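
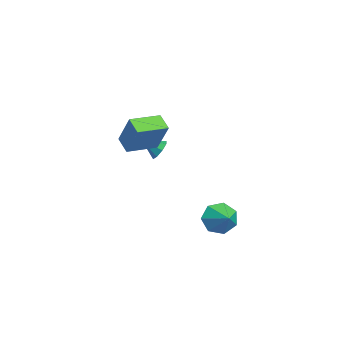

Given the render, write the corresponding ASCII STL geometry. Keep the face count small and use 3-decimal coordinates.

solid 
facet normal -0.470 -0.219 -0.855
outer loop
vertex -0.209 -3.286 2.544
vertex -0.868 -1.581 2.469
vertex 0.685 -2.966 1.97
endloop
endfacet
facet normal 0.360 -0.932 0.041
outer loop
vertex 1.688 -2.499 3.791
vertex -0.209 -3.286 2.544
vertex 0.685 -2.966 1.97
endloop
endfacet
facet normal -0.470 -0.219 -0.855
outer loop
vertex 0.685 -2.966 1.97
vertex -0.868 -1.581 2.469
vertex 0.027 -1.261 1.895
endloop
endfacet
facet normal 0.806 0.288 -0.518
outer loop
vertex 0.027 -1.261 1.895
vertex 1.688 -2.499 3.791
vertex 0.685 -2.966 1.97
endloop
endfacet
facet normal -0.805 -0.289 0.518
outer loop
vertex -0.209 -3.286 2.544
vertex 0.135 -1.114 4.29
vertex -0.868 -1.581 2.469
endloop
endfacet
facet normal 0.360 -0.932 0.041
outer loop
vertex 0.793 -2.819 4.365
vertex -0.209 -3.286 2.544
vertex 1.688 -2.499 3.791
endloop
endfacet
facet normal -0.806 -0.288 0.517
outer loop
vertex 0.793 -2.819 4.365
vertex 0.135 -1.114 4.29
vertex -0.209 -3.286 2.544
endloop
endfacet
facet normal -0.360 0.932 -0.041
outer loop
vertex -0.868 -1.581 2.469
vertex 0.135 -1.114 4.29
vertex 0.027 -1.261 1.895
endloop
endfacet
facet normal 0.806 0.289 -0.517
outer loop
vertex 1.029 -0.794 3.716
vertex 1.688 -2.499 3.791
vertex 0.027 -1.261 1.895
endloop
endfacet
facet normal -0.360 0.932 -0.041
outer loop
vertex 0.027 -1.261 1.895
vertex 0.135 -1.114 4.29
vertex 1.029 -0.794 3.716
endloop
endfacet
facet normal 0.470 0.219 0.855
outer loop
vertex 1.029 -0.794 3.716
vertex 0.793 -2.819 4.365
vertex 1.688 -2.499 3.791
endloop
endfacet
facet normal 0.470 0.219 0.855
outer loop
vertex 0.135 -1.114 4.29
vertex 0.793 -2.819 4.365
vertex 1.029 -0.794 3.716
endloop
endfacet
facet normal -0.880 -0.246 -0.406
outer loop
vertex 0.576 1.387 -4.301
vertex 0.073 2.089 -3.636
vertex 0.482 2.268 -4.63
endloop
endfacet
facet normal 0.899 -0.066 -0.433
outer loop
vertex 0.576 1.387 -4.301
vertex 0.482 2.268 -4.63
vertex 1.227 2.411 -3.104
endloop
endfacet
facet normal -0.880 -0.245 -0.406
outer loop
vertex 0.482 2.268 -4.63
vertex 0.073 2.089 -3.636
vertex 0.081 3.015 -4.211
endloop
endfacet
facet normal 0.698 0.597 -0.396
outer loop
vertex 0.482 2.268 -4.63
vertex 0.081 3.015 -4.211
vertex 1.227 2.411 -3.104
endloop
endfacet
facet normal -0.880 -0.245 -0.406
outer loop
vertex 0.081 3.015 -4.211
vertex 0.073 2.089 -3.636
vertex -0.326 3.065 -3.359
endloop
endfacet
facet normal 0.368 0.922 0.122
outer loop
vertex 0.081 3.015 -4.211
vertex -0.326 3.065 -3.359
vertex 1.227 2.411 -3.104
endloop
endfacet
facet normal -0.881 -0.245 -0.405
outer loop
vertex -0.326 3.065 -3.359
vertex 0.073 2.089 -3.636
vertex -0.432 2.38 -2.715
endloop
endfacet
facet normal 0.159 0.663 0.731
outer loop
vertex -0.326 3.065 -3.359
vertex -0.432 2.38 -2.715
vertex 1.227 2.411 -3.104
endloop
endfacet
facet normal -0.881 -0.245 -0.405
outer loop
vertex -0.432 2.38 -2.715
vertex 0.073 2.089 -3.636
vertex -0.157 1.476 -2.765
endloop
endfacet
facet normal 0.228 0.016 0.974
outer loop
vertex -0.432 2.38 -2.715
vertex -0.157 1.476 -2.765
vertex 1.227 2.411 -3.104
endloop
endfacet
facet normal -0.880 -0.246 -0.405
outer loop
vertex -0.157 1.476 -2.765
vertex 0.073 2.089 -3.636
vertex 0.291 1.034 -3.47
endloop
endfacet
facet normal 0.523 -0.532 0.666
outer loop
vertex -0.157 1.476 -2.765
vertex 0.291 1.034 -3.47
vertex 1.227 2.411 -3.104
endloop
endfacet
facet normal -0.880 -0.246 -0.406
outer loop
vertex 0.291 1.034 -3.47
vertex 0.073 2.089 -3.636
vertex 0.576 1.387 -4.301
endloop
endfacet
facet normal 0.821 -0.569 0.040
outer loop
vertex 0.291 1.034 -3.47
vertex 0.576 1.387 -4.301
vertex 1.227 2.411 -3.104
endloop
endfacet
facet normal 0.144 0.834 -0.533
outer loop
vertex -2.524 -0.956 0.054
vertex -3.183 -0.714 0.255
vertex -2.508 -0.657 0.526
endloop
endfacet
facet normal 0.760 -0.560 0.329
outer loop
vertex -2.524 -0.956 0.054
vertex -2.508 -0.657 0.526
vertex -3.337 -1.606 0.825
endloop
endfacet
facet normal 0.143 0.835 -0.532
outer loop
vertex -2.508 -0.657 0.526
vertex -3.183 -0.714 0.255
vertex -2.886 -0.392 0.84
endloop
endfacet
facet normal 0.534 -0.209 0.819
outer loop
vertex -2.508 -0.657 0.526
vertex -2.886 -0.392 0.84
vertex -3.337 -1.606 0.825
endloop
endfacet
facet normal 0.144 0.834 -0.532
outer loop
vertex -2.886 -0.392 0.84
vertex -3.183 -0.714 0.255
vertex -3.439 -0.315 0.811
endloop
endfacet
facet normal -0.051 0.007 0.999
outer loop
vertex -2.886 -0.392 0.84
vertex -3.439 -0.315 0.811
vertex -3.337 -1.606 0.825
endloop
endfacet
facet normal 0.144 0.834 -0.532
outer loop
vertex -3.439 -0.315 0.811
vertex -3.183 -0.714 0.255
vertex -3.842 -0.472 0.456
endloop
endfacet
facet normal -0.651 -0.043 0.758
outer loop
vertex -3.439 -0.315 0.811
vertex -3.842 -0.472 0.456
vertex -3.337 -1.606 0.825
endloop
endfacet
facet normal 0.144 0.835 -0.532
outer loop
vertex -3.842 -0.472 0.456
vertex -3.183 -0.714 0.255
vertex -3.858 -0.77 -0.016
endloop
endfacet
facet normal -0.914 -0.329 0.239
outer loop
vertex -3.842 -0.472 0.456
vertex -3.858 -0.77 -0.016
vertex -3.337 -1.606 0.825
endloop
endfacet
facet normal 0.144 0.834 -0.532
outer loop
vertex -3.858 -0.77 -0.016
vertex -3.183 -0.714 0.255
vertex -3.479 -1.035 -0.329
endloop
endfacet
facet normal -0.686 -0.682 -0.253
outer loop
vertex -3.858 -0.77 -0.016
vertex -3.479 -1.035 -0.329
vertex -3.337 -1.606 0.825
endloop
endfacet
facet normal 0.144 0.834 -0.532
outer loop
vertex -3.479 -1.035 -0.329
vertex -3.183 -0.714 0.255
vertex -2.927 -1.112 -0.3
endloop
endfacet
facet normal -0.102 -0.897 -0.431
outer loop
vertex -3.479 -1.035 -0.329
vertex -2.927 -1.112 -0.3
vertex -3.337 -1.606 0.825
endloop
endfacet
facet normal 0.144 0.834 -0.532
outer loop
vertex -2.927 -1.112 -0.3
vertex -3.183 -0.714 0.255
vertex -2.524 -0.956 0.054
endloop
endfacet
facet normal 0.496 -0.847 -0.191
outer loop
vertex -2.927 -1.112 -0.3
vertex -2.524 -0.956 0.054
vertex -3.337 -1.606 0.825
endloop
endfacet

endsolid


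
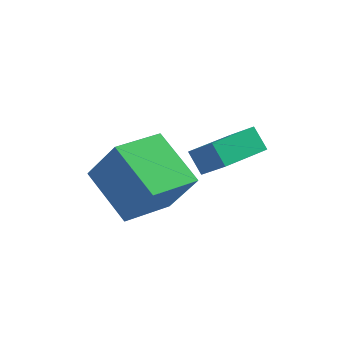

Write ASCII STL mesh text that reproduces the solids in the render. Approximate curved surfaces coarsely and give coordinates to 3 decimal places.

solid 
facet normal -0.533 0.424 0.732
outer loop
vertex -1.64 1.351 4.335
vertex -0.679 2.749 4.225
vertex -2.44 1.833 3.474
endloop
endfacet
facet normal -0.566 -0.822 0.065
outer loop
vertex -1.961 1.451 2.815
vertex -1.64 1.351 4.335
vertex -2.44 1.833 3.474
endloop
endfacet
facet normal -0.533 0.424 0.732
outer loop
vertex -2.44 1.833 3.474
vertex -0.679 2.749 4.225
vertex -1.479 3.231 3.364
endloop
endfacet
facet normal -0.630 0.380 -0.678
outer loop
vertex -1.479 3.231 3.364
vertex -1.961 1.451 2.815
vertex -2.44 1.833 3.474
endloop
endfacet
facet normal 0.630 -0.380 0.678
outer loop
vertex -1.64 1.351 4.335
vertex -0.2 2.367 3.566
vertex -0.679 2.749 4.225
endloop
endfacet
facet normal -0.566 -0.822 0.065
outer loop
vertex -1.161 0.969 3.676
vertex -1.64 1.351 4.335
vertex -1.961 1.451 2.815
endloop
endfacet
facet normal 0.630 -0.380 0.678
outer loop
vertex -1.161 0.969 3.676
vertex -0.2 2.367 3.566
vertex -1.64 1.351 4.335
endloop
endfacet
facet normal 0.566 0.822 -0.065
outer loop
vertex -0.679 2.749 4.225
vertex -0.2 2.367 3.566
vertex -1.479 3.231 3.364
endloop
endfacet
facet normal -0.630 0.380 -0.678
outer loop
vertex -1.0 2.849 2.705
vertex -1.961 1.451 2.815
vertex -1.479 3.231 3.364
endloop
endfacet
facet normal 0.566 0.822 -0.065
outer loop
vertex -1.479 3.231 3.364
vertex -0.2 2.367 3.566
vertex -1.0 2.849 2.705
endloop
endfacet
facet normal 0.533 -0.424 -0.732
outer loop
vertex -1.0 2.849 2.705
vertex -1.161 0.969 3.676
vertex -1.961 1.451 2.815
endloop
endfacet
facet normal 0.533 -0.424 -0.732
outer loop
vertex -0.2 2.367 3.566
vertex -1.161 0.969 3.676
vertex -1.0 2.849 2.705
endloop
endfacet
facet normal -0.507 0.148 -0.849
outer loop
vertex -5.036 0.207 3.268
vertex -4.076 1.684 2.952
vertex -3.667 -0.9 2.257
endloop
endfacet
facet normal -0.537 -0.825 0.177
outer loop
vertex -2.764 -1.164 3.768
vertex -5.036 0.207 3.268
vertex -3.667 -0.9 2.257
endloop
endfacet
facet normal -0.507 0.148 -0.849
outer loop
vertex -3.667 -0.9 2.257
vertex -4.076 1.684 2.952
vertex -2.707 0.577 1.941
endloop
endfacet
facet normal 0.674 -0.545 -0.498
outer loop
vertex -2.707 0.577 1.941
vertex -2.764 -1.164 3.768
vertex -3.667 -0.9 2.257
endloop
endfacet
facet normal -0.674 0.545 0.498
outer loop
vertex -5.036 0.207 3.268
vertex -3.173 1.42 4.463
vertex -4.076 1.684 2.952
endloop
endfacet
facet normal -0.537 -0.825 0.177
outer loop
vertex -4.133 -0.057 4.779
vertex -5.036 0.207 3.268
vertex -2.764 -1.164 3.768
endloop
endfacet
facet normal -0.674 0.545 0.498
outer loop
vertex -4.133 -0.057 4.779
vertex -3.173 1.42 4.463
vertex -5.036 0.207 3.268
endloop
endfacet
facet normal 0.537 0.825 -0.177
outer loop
vertex -4.076 1.684 2.952
vertex -3.173 1.42 4.463
vertex -2.707 0.577 1.941
endloop
endfacet
facet normal 0.674 -0.545 -0.498
outer loop
vertex -1.804 0.313 3.452
vertex -2.764 -1.164 3.768
vertex -2.707 0.577 1.941
endloop
endfacet
facet normal 0.537 0.825 -0.177
outer loop
vertex -2.707 0.577 1.941
vertex -3.173 1.42 4.463
vertex -1.804 0.313 3.452
endloop
endfacet
facet normal 0.507 -0.148 0.849
outer loop
vertex -1.804 0.313 3.452
vertex -4.133 -0.057 4.779
vertex -2.764 -1.164 3.768
endloop
endfacet
facet normal 0.507 -0.148 0.849
outer loop
vertex -3.173 1.42 4.463
vertex -4.133 -0.057 4.779
vertex -1.804 0.313 3.452
endloop
endfacet

endsolid


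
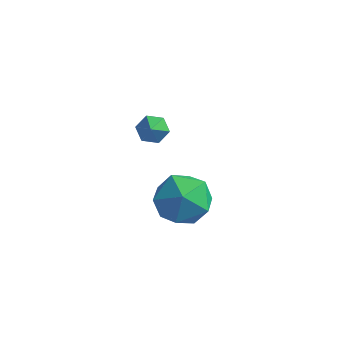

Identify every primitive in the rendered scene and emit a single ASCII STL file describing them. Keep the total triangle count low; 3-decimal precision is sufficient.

solid 
facet normal -0.358 0.658 -0.663
outer loop
vertex -0.84 2.445 0.695
vertex -1.206 2.65 1.096
vertex -0.677 2.881 1.04
endloop
endfacet
facet normal 0.959 -0.193 -0.209
outer loop
vertex -0.84 2.445 0.695
vertex -0.677 2.881 1.04
vertex -0.694 1.71 2.044
endloop
endfacet
facet normal -0.357 0.657 -0.664
outer loop
vertex -0.677 2.881 1.04
vertex -1.206 2.65 1.096
vertex -1.043 3.087 1.441
endloop
endfacet
facet normal 0.769 0.410 0.491
outer loop
vertex -0.677 2.881 1.04
vertex -1.043 3.087 1.441
vertex -0.694 1.71 2.044
endloop
endfacet
facet normal -0.359 0.657 -0.663
outer loop
vertex -1.043 3.087 1.441
vertex -1.206 2.65 1.096
vertex -1.571 2.855 1.497
endloop
endfacet
facet normal -0.072 0.385 0.920
outer loop
vertex -1.043 3.087 1.441
vertex -1.571 2.855 1.497
vertex -0.694 1.71 2.044
endloop
endfacet
facet normal -0.358 0.658 -0.662
outer loop
vertex -1.571 2.855 1.497
vertex -1.206 2.65 1.096
vertex -1.735 2.419 1.152
endloop
endfacet
facet normal -0.721 -0.242 0.649
outer loop
vertex -1.571 2.855 1.497
vertex -1.735 2.419 1.152
vertex -0.694 1.71 2.044
endloop
endfacet
facet normal -0.357 0.657 -0.664
outer loop
vertex -1.735 2.419 1.152
vertex -1.206 2.65 1.096
vertex -1.369 2.213 0.751
endloop
endfacet
facet normal -0.532 -0.845 -0.051
outer loop
vertex -1.735 2.419 1.152
vertex -1.369 2.213 0.751
vertex -0.694 1.71 2.044
endloop
endfacet
facet normal -0.358 0.657 -0.663
outer loop
vertex -1.369 2.213 0.751
vertex -1.206 2.65 1.096
vertex -0.84 2.445 0.695
endloop
endfacet
facet normal 0.309 -0.821 -0.481
outer loop
vertex -1.369 2.213 0.751
vertex -0.84 2.445 0.695
vertex -0.694 1.71 2.044
endloop
endfacet
facet normal -0.114 0.630 0.768
outer loop
vertex -0.621 4.092 -2.338
vertex -0.798 3.171 -1.608
vertex 0.301 3.585 -1.785
endloop
endfacet
facet normal 0.329 0.902 0.279
outer loop
vertex -0.621 4.092 -2.338
vertex 0.301 3.585 -1.785
vertex 0.395 3.904 -2.926
endloop
endfacet
facet normal -0.024 0.940 -0.341
outer loop
vertex -0.621 4.092 -2.338
vertex 0.395 3.904 -2.926
vertex -0.647 3.686 -3.454
endloop
endfacet
facet normal -0.684 0.690 -0.235
outer loop
vertex -0.621 4.092 -2.338
vertex -0.647 3.686 -3.454
vertex -1.384 3.233 -2.64
endloop
endfacet
facet normal -0.740 0.499 0.450
outer loop
vertex -0.621 4.092 -2.338
vertex -1.384 3.233 -2.64
vertex -0.798 3.171 -1.608
endloop
endfacet
facet normal 0.872 0.447 0.197
outer loop
vertex 0.395 3.904 -2.926
vertex 0.301 3.585 -1.785
vertex 0.844 2.867 -2.56
endloop
endfacet
facet normal 0.156 0.007 0.988
outer loop
vertex 0.301 3.585 -1.785
vertex -0.798 3.171 -1.608
vertex 0.107 2.414 -1.746
endloop
endfacet
facet normal -0.857 -0.204 0.474
outer loop
vertex -0.798 3.171 -1.608
vertex -1.384 3.233 -2.64
vertex -0.935 2.196 -2.274
endloop
endfacet
facet normal -0.766 0.106 -0.634
outer loop
vertex -1.384 3.233 -2.64
vertex -0.647 3.686 -3.454
vertex -0.841 2.515 -3.415
endloop
endfacet
facet normal 0.302 0.508 -0.806
outer loop
vertex -0.647 3.686 -3.454
vertex 0.395 3.904 -2.926
vertex 0.258 2.929 -3.592
endloop
endfacet
facet normal 0.684 -0.690 0.235
outer loop
vertex 0.081 2.008 -2.862
vertex 0.844 2.867 -2.56
vertex 0.107 2.414 -1.746
endloop
endfacet
facet normal 0.024 -0.940 0.341
outer loop
vertex 0.081 2.008 -2.862
vertex 0.107 2.414 -1.746
vertex -0.935 2.196 -2.274
endloop
endfacet
facet normal -0.329 -0.902 -0.279
outer loop
vertex 0.081 2.008 -2.862
vertex -0.935 2.196 -2.274
vertex -0.841 2.515 -3.415
endloop
endfacet
facet normal 0.114 -0.630 -0.768
outer loop
vertex 0.081 2.008 -2.862
vertex -0.841 2.515 -3.415
vertex 0.258 2.929 -3.592
endloop
endfacet
facet normal 0.740 -0.499 -0.450
outer loop
vertex 0.081 2.008 -2.862
vertex 0.258 2.929 -3.592
vertex 0.844 2.867 -2.56
endloop
endfacet
facet normal 0.766 -0.106 0.634
outer loop
vertex 0.107 2.414 -1.746
vertex 0.844 2.867 -2.56
vertex 0.301 3.585 -1.785
endloop
endfacet
facet normal -0.302 -0.508 0.806
outer loop
vertex -0.935 2.196 -2.274
vertex 0.107 2.414 -1.746
vertex -0.798 3.171 -1.608
endloop
endfacet
facet normal -0.872 -0.447 -0.197
outer loop
vertex -0.841 2.515 -3.415
vertex -0.935 2.196 -2.274
vertex -1.384 3.233 -2.64
endloop
endfacet
facet normal -0.156 -0.007 -0.988
outer loop
vertex 0.258 2.929 -3.592
vertex -0.841 2.515 -3.415
vertex -0.647 3.686 -3.454
endloop
endfacet
facet normal 0.857 0.204 -0.474
outer loop
vertex 0.844 2.867 -2.56
vertex 0.258 2.929 -3.592
vertex 0.395 3.904 -2.926
endloop
endfacet

endsolid


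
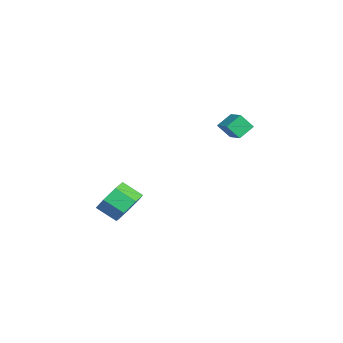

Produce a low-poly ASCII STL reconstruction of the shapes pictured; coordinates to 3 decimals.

solid 
facet normal 0.391 0.736 -0.552
outer loop
vertex 1.516 -3.03 -0.169
vertex 0.907 -3.265 -0.914
vertex 0.757 -2.628 -0.171
endloop
endfacet
facet normal 0.257 0.489 0.834
outer loop
vertex 1.516 -3.03 -0.169
vertex 0.757 -2.628 -0.171
vertex 1.041 -3.921 0.499
endloop
endfacet
facet normal 0.256 0.488 0.834
outer loop
vertex 1.041 -3.921 0.499
vertex 0.757 -2.628 -0.171
vertex 0.282 -3.518 0.496
endloop
endfacet
facet normal -0.393 -0.736 0.552
outer loop
vertex 1.041 -3.921 0.499
vertex 0.282 -3.518 0.496
vertex 0.433 -4.155 -0.246
endloop
endfacet
facet normal 0.392 0.736 -0.552
outer loop
vertex 0.757 -2.628 -0.171
vertex 0.907 -3.265 -0.914
vertex 0.111 -2.705 -0.733
endloop
endfacet
facet normal -0.530 0.671 0.518
outer loop
vertex 0.757 -2.628 -0.171
vertex 0.111 -2.705 -0.733
vertex 0.282 -3.518 0.496
endloop
endfacet
facet normal -0.530 0.671 0.518
outer loop
vertex 0.282 -3.518 0.496
vertex 0.111 -2.705 -0.733
vertex -0.363 -3.595 -0.065
endloop
endfacet
facet normal -0.392 -0.736 0.552
outer loop
vertex 0.282 -3.518 0.496
vertex -0.363 -3.595 -0.065
vertex 0.433 -4.155 -0.246
endloop
endfacet
facet normal 0.392 0.736 -0.552
outer loop
vertex 0.111 -2.705 -0.733
vertex 0.907 -3.265 -0.914
vertex 0.065 -3.204 -1.431
endloop
endfacet
facet normal -0.918 0.348 -0.188
outer loop
vertex 0.111 -2.705 -0.733
vertex 0.065 -3.204 -1.431
vertex -0.363 -3.595 -0.065
endloop
endfacet
facet normal -0.918 0.348 -0.188
outer loop
vertex -0.363 -3.595 -0.065
vertex 0.065 -3.204 -1.431
vertex -0.409 -4.094 -0.763
endloop
endfacet
facet normal -0.392 -0.736 0.552
outer loop
vertex -0.363 -3.595 -0.065
vertex -0.409 -4.094 -0.763
vertex 0.433 -4.155 -0.246
endloop
endfacet
facet normal 0.392 0.736 -0.552
outer loop
vertex 0.065 -3.204 -1.431
vertex 0.907 -3.265 -0.914
vertex 0.653 -3.749 -1.739
endloop
endfacet
facet normal -0.614 -0.238 -0.752
outer loop
vertex 0.065 -3.204 -1.431
vertex 0.653 -3.749 -1.739
vertex -0.409 -4.094 -0.763
endloop
endfacet
facet normal -0.615 -0.237 -0.752
outer loop
vertex -0.409 -4.094 -0.763
vertex 0.653 -3.749 -1.739
vertex 0.179 -4.639 -1.072
endloop
endfacet
facet normal -0.392 -0.736 0.552
outer loop
vertex -0.409 -4.094 -0.763
vertex 0.179 -4.639 -1.072
vertex 0.433 -4.155 -0.246
endloop
endfacet
facet normal 0.391 0.736 -0.552
outer loop
vertex 0.653 -3.749 -1.739
vertex 0.907 -3.265 -0.914
vertex 1.433 -3.929 -1.426
endloop
endfacet
facet normal 0.153 -0.643 -0.750
outer loop
vertex 0.653 -3.749 -1.739
vertex 1.433 -3.929 -1.426
vertex 0.179 -4.639 -1.072
endloop
endfacet
facet normal 0.152 -0.643 -0.751
outer loop
vertex 0.179 -4.639 -1.072
vertex 1.433 -3.929 -1.426
vertex 0.958 -4.82 -0.759
endloop
endfacet
facet normal -0.393 -0.736 0.552
outer loop
vertex 0.179 -4.639 -1.072
vertex 0.958 -4.82 -0.759
vertex 0.433 -4.155 -0.246
endloop
endfacet
facet normal 0.393 0.736 -0.551
outer loop
vertex 1.433 -3.929 -1.426
vertex 0.907 -3.265 -0.914
vertex 1.816 -3.61 -0.727
endloop
endfacet
facet normal 0.804 -0.565 -0.183
outer loop
vertex 1.433 -3.929 -1.426
vertex 1.816 -3.61 -0.727
vertex 0.958 -4.82 -0.759
endloop
endfacet
facet normal 0.804 -0.565 -0.183
outer loop
vertex 0.958 -4.82 -0.759
vertex 1.816 -3.61 -0.727
vertex 1.342 -4.5 -0.06
endloop
endfacet
facet normal -0.392 -0.736 0.552
outer loop
vertex 0.958 -4.82 -0.759
vertex 1.342 -4.5 -0.06
vertex 0.433 -4.155 -0.246
endloop
endfacet
facet normal 0.393 0.735 -0.553
outer loop
vertex 1.816 -3.61 -0.727
vertex 0.907 -3.265 -0.914
vertex 1.516 -3.03 -0.169
endloop
endfacet
facet normal 0.851 -0.062 0.522
outer loop
vertex 1.816 -3.61 -0.727
vertex 1.516 -3.03 -0.169
vertex 1.342 -4.5 -0.06
endloop
endfacet
facet normal 0.851 -0.062 0.522
outer loop
vertex 1.342 -4.5 -0.06
vertex 1.516 -3.03 -0.169
vertex 1.041 -3.921 0.499
endloop
endfacet
facet normal -0.392 -0.736 0.551
outer loop
vertex 1.342 -4.5 -0.06
vertex 1.041 -3.921 0.499
vertex 0.433 -4.155 -0.246
endloop
endfacet
facet normal -0.907 -0.261 -0.330
outer loop
vertex -3.305 1.4 2.306
vertex -3.714 2.132 2.851
vertex -3.207 2.023 1.543
endloop
endfacet
facet normal 0.409 -0.732 -0.545
outer loop
vertex -2.146 2.328 1.929
vertex -3.305 1.4 2.306
vertex -3.207 2.023 1.543
endloop
endfacet
facet normal -0.907 -0.261 -0.330
outer loop
vertex -3.207 2.023 1.543
vertex -3.714 2.132 2.851
vertex -3.616 2.755 2.088
endloop
endfacet
facet normal 0.099 0.629 -0.771
outer loop
vertex -3.616 2.755 2.088
vertex -2.146 2.328 1.929
vertex -3.207 2.023 1.543
endloop
endfacet
facet normal -0.099 -0.629 0.771
outer loop
vertex -3.305 1.4 2.306
vertex -2.653 2.437 3.237
vertex -3.714 2.132 2.851
endloop
endfacet
facet normal 0.409 -0.732 -0.545
outer loop
vertex -2.244 1.705 2.692
vertex -3.305 1.4 2.306
vertex -2.146 2.328 1.929
endloop
endfacet
facet normal -0.099 -0.629 0.771
outer loop
vertex -2.244 1.705 2.692
vertex -2.653 2.437 3.237
vertex -3.305 1.4 2.306
endloop
endfacet
facet normal -0.409 0.732 0.545
outer loop
vertex -3.714 2.132 2.851
vertex -2.653 2.437 3.237
vertex -3.616 2.755 2.088
endloop
endfacet
facet normal 0.099 0.629 -0.771
outer loop
vertex -2.555 3.06 2.474
vertex -2.146 2.328 1.929
vertex -3.616 2.755 2.088
endloop
endfacet
facet normal -0.409 0.732 0.545
outer loop
vertex -3.616 2.755 2.088
vertex -2.653 2.437 3.237
vertex -2.555 3.06 2.474
endloop
endfacet
facet normal 0.907 0.261 0.330
outer loop
vertex -2.555 3.06 2.474
vertex -2.244 1.705 2.692
vertex -2.146 2.328 1.929
endloop
endfacet
facet normal 0.907 0.261 0.330
outer loop
vertex -2.653 2.437 3.237
vertex -2.244 1.705 2.692
vertex -2.555 3.06 2.474
endloop
endfacet

endsolid


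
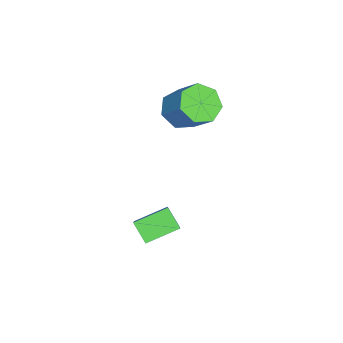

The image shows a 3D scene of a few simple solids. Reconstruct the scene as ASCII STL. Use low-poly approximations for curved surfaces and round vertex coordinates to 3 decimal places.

solid 
facet normal -0.440 -0.558 -0.704
outer loop
vertex -3.584 -3.197 1.845
vertex -4.302 -2.495 1.737
vertex -3.421 -2.575 1.25
endloop
endfacet
facet normal 0.879 -0.430 -0.208
outer loop
vertex -3.584 -3.197 1.845
vertex -3.421 -2.575 1.25
vertex -2.819 -2.227 3.07
endloop
endfacet
facet normal 0.879 -0.429 -0.209
outer loop
vertex -2.819 -2.227 3.07
vertex -3.421 -2.575 1.25
vertex -2.656 -1.604 2.475
endloop
endfacet
facet normal 0.440 0.558 0.704
outer loop
vertex -2.819 -2.227 3.07
vertex -2.656 -1.604 2.475
vertex -3.538 -1.525 2.963
endloop
endfacet
facet normal -0.440 -0.558 -0.704
outer loop
vertex -3.421 -2.575 1.25
vertex -4.302 -2.495 1.737
vertex -3.922 -1.892 1.022
endloop
endfacet
facet normal 0.693 0.288 -0.661
outer loop
vertex -3.421 -2.575 1.25
vertex -3.922 -1.892 1.022
vertex -2.656 -1.604 2.475
endloop
endfacet
facet normal 0.693 0.288 -0.661
outer loop
vertex -2.656 -1.604 2.475
vertex -3.922 -1.892 1.022
vertex -3.157 -0.922 2.247
endloop
endfacet
facet normal 0.439 0.558 0.704
outer loop
vertex -2.656 -1.604 2.475
vertex -3.157 -0.922 2.247
vertex -3.538 -1.525 2.963
endloop
endfacet
facet normal -0.440 -0.558 -0.704
outer loop
vertex -3.922 -1.892 1.022
vertex -4.302 -2.495 1.737
vertex -4.709 -1.664 1.333
endloop
endfacet
facet normal -0.015 0.788 -0.615
outer loop
vertex -3.922 -1.892 1.022
vertex -4.709 -1.664 1.333
vertex -3.157 -0.922 2.247
endloop
endfacet
facet normal -0.014 0.788 -0.616
outer loop
vertex -3.157 -0.922 2.247
vertex -4.709 -1.664 1.333
vertex -3.944 -0.693 2.558
endloop
endfacet
facet normal 0.440 0.557 0.704
outer loop
vertex -3.157 -0.922 2.247
vertex -3.944 -0.693 2.558
vertex -3.538 -1.525 2.963
endloop
endfacet
facet normal -0.439 -0.558 -0.704
outer loop
vertex -4.709 -1.664 1.333
vertex -4.302 -2.495 1.737
vertex -5.19 -2.062 1.948
endloop
endfacet
facet normal -0.711 0.695 -0.107
outer loop
vertex -4.709 -1.664 1.333
vertex -5.19 -2.062 1.948
vertex -3.944 -0.693 2.558
endloop
endfacet
facet normal -0.711 0.695 -0.107
outer loop
vertex -3.944 -0.693 2.558
vertex -5.19 -2.062 1.948
vertex -4.425 -1.091 3.173
endloop
endfacet
facet normal 0.439 0.557 0.704
outer loop
vertex -3.944 -0.693 2.558
vertex -4.425 -1.091 3.173
vertex -3.538 -1.525 2.963
endloop
endfacet
facet normal -0.439 -0.558 -0.704
outer loop
vertex -5.19 -2.062 1.948
vertex -4.302 -2.495 1.737
vertex -5.003 -2.786 2.405
endloop
endfacet
facet normal -0.872 0.079 0.482
outer loop
vertex -5.19 -2.062 1.948
vertex -5.003 -2.786 2.405
vertex -4.425 -1.091 3.173
endloop
endfacet
facet normal -0.872 0.079 0.482
outer loop
vertex -4.425 -1.091 3.173
vertex -5.003 -2.786 2.405
vertex -4.238 -1.815 3.63
endloop
endfacet
facet normal 0.440 0.558 0.704
outer loop
vertex -4.425 -1.091 3.173
vertex -4.238 -1.815 3.63
vertex -3.538 -1.525 2.963
endloop
endfacet
facet normal -0.439 -0.558 -0.704
outer loop
vertex -5.003 -2.786 2.405
vertex -4.302 -2.495 1.737
vertex -4.288 -3.291 2.359
endloop
endfacet
facet normal -0.376 -0.597 0.708
outer loop
vertex -5.003 -2.786 2.405
vertex -4.288 -3.291 2.359
vertex -4.238 -1.815 3.63
endloop
endfacet
facet normal -0.377 -0.597 0.708
outer loop
vertex -4.238 -1.815 3.63
vertex -4.288 -3.291 2.359
vertex -3.523 -2.321 3.584
endloop
endfacet
facet normal 0.440 0.558 0.704
outer loop
vertex -4.238 -1.815 3.63
vertex -3.523 -2.321 3.584
vertex -3.538 -1.525 2.963
endloop
endfacet
facet normal -0.440 -0.558 -0.704
outer loop
vertex -4.288 -3.291 2.359
vertex -4.302 -2.495 1.737
vertex -3.584 -3.197 1.845
endloop
endfacet
facet normal 0.402 -0.823 0.401
outer loop
vertex -4.288 -3.291 2.359
vertex -3.584 -3.197 1.845
vertex -3.523 -2.321 3.584
endloop
endfacet
facet normal 0.402 -0.823 0.401
outer loop
vertex -3.523 -2.321 3.584
vertex -3.584 -3.197 1.845
vertex -2.819 -2.227 3.07
endloop
endfacet
facet normal 0.440 0.558 0.704
outer loop
vertex -3.523 -2.321 3.584
vertex -2.819 -2.227 3.07
vertex -3.538 -1.525 2.963
endloop
endfacet
facet normal -0.707 -0.174 -0.685
outer loop
vertex -0.418 -3.621 -2.521
vertex -1.21 -2.388 -2.016
vertex 0.115 -2.989 -3.231
endloop
endfacet
facet normal 0.511 -0.796 -0.325
outer loop
vertex 1.65 -2.612 -1.744
vertex -0.418 -3.621 -2.521
vertex 0.115 -2.989 -3.231
endloop
endfacet
facet normal -0.707 -0.174 -0.685
outer loop
vertex 0.115 -2.989 -3.231
vertex -1.21 -2.388 -2.016
vertex -0.677 -1.756 -2.727
endloop
endfacet
facet normal 0.489 0.580 -0.652
outer loop
vertex -0.677 -1.756 -2.727
vertex 1.65 -2.612 -1.744
vertex 0.115 -2.989 -3.231
endloop
endfacet
facet normal -0.488 -0.581 0.651
outer loop
vertex -0.418 -3.621 -2.521
vertex 0.325 -2.011 -0.529
vertex -1.21 -2.388 -2.016
endloop
endfacet
facet normal 0.511 -0.796 -0.325
outer loop
vertex 1.117 -3.244 -1.033
vertex -0.418 -3.621 -2.521
vertex 1.65 -2.612 -1.744
endloop
endfacet
facet normal -0.489 -0.580 0.651
outer loop
vertex 1.117 -3.244 -1.033
vertex 0.325 -2.011 -0.529
vertex -0.418 -3.621 -2.521
endloop
endfacet
facet normal -0.510 0.796 0.325
outer loop
vertex -1.21 -2.388 -2.016
vertex 0.325 -2.011 -0.529
vertex -0.677 -1.756 -2.727
endloop
endfacet
facet normal 0.489 0.581 -0.651
outer loop
vertex 0.858 -1.379 -1.239
vertex 1.65 -2.612 -1.744
vertex -0.677 -1.756 -2.727
endloop
endfacet
facet normal -0.511 0.796 0.325
outer loop
vertex -0.677 -1.756 -2.727
vertex 0.325 -2.011 -0.529
vertex 0.858 -1.379 -1.239
endloop
endfacet
facet normal 0.708 0.174 0.685
outer loop
vertex 0.858 -1.379 -1.239
vertex 1.117 -3.244 -1.033
vertex 1.65 -2.612 -1.744
endloop
endfacet
facet normal 0.707 0.174 0.686
outer loop
vertex 0.325 -2.011 -0.529
vertex 1.117 -3.244 -1.033
vertex 0.858 -1.379 -1.239
endloop
endfacet

endsolid


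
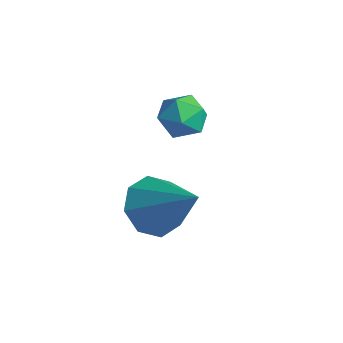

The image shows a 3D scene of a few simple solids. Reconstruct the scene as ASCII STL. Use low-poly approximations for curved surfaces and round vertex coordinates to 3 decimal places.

solid 
facet normal -0.580 0.230 0.782
outer loop
vertex 0.479 0.996 -1.857
vertex 0.056 0.468 -2.015
vertex 0.593 0.367 -1.587
endloop
endfacet
facet normal 0.100 0.408 0.908
outer loop
vertex 0.479 0.996 -1.857
vertex 0.593 0.367 -1.587
vertex 1.126 0.748 -1.817
endloop
endfacet
facet normal 0.307 0.864 0.399
outer loop
vertex 0.479 0.996 -1.857
vertex 1.126 0.748 -1.817
vertex 0.918 1.085 -2.387
endloop
endfacet
facet normal -0.245 0.969 -0.040
outer loop
vertex 0.479 0.996 -1.857
vertex 0.918 1.085 -2.387
vertex 0.257 0.913 -2.509
endloop
endfacet
facet normal -0.793 0.577 0.197
outer loop
vertex 0.479 0.996 -1.857
vertex 0.257 0.913 -2.509
vertex 0.056 0.468 -2.015
endloop
endfacet
facet normal 0.497 -0.184 0.848
outer loop
vertex 1.126 0.748 -1.817
vertex 0.593 0.367 -1.587
vertex 1.103 0.067 -1.951
endloop
endfacet
facet normal -0.602 -0.471 0.645
outer loop
vertex 0.593 0.367 -1.587
vertex 0.056 0.468 -2.015
vertex 0.442 -0.105 -2.073
endloop
endfacet
facet normal -0.948 0.092 -0.303
outer loop
vertex 0.056 0.468 -2.015
vertex 0.257 0.913 -2.509
vertex 0.234 0.232 -2.643
endloop
endfacet
facet normal -0.062 0.726 -0.685
outer loop
vertex 0.257 0.913 -2.509
vertex 0.918 1.085 -2.387
vertex 0.767 0.613 -2.873
endloop
endfacet
facet normal 0.830 0.557 0.026
outer loop
vertex 0.918 1.085 -2.387
vertex 1.126 0.748 -1.817
vertex 1.304 0.512 -2.445
endloop
endfacet
facet normal 0.245 -0.969 0.040
outer loop
vertex 0.881 -0.016 -2.603
vertex 1.103 0.067 -1.951
vertex 0.442 -0.105 -2.073
endloop
endfacet
facet normal -0.307 -0.864 -0.399
outer loop
vertex 0.881 -0.016 -2.603
vertex 0.442 -0.105 -2.073
vertex 0.234 0.232 -2.643
endloop
endfacet
facet normal -0.100 -0.408 -0.908
outer loop
vertex 0.881 -0.016 -2.603
vertex 0.234 0.232 -2.643
vertex 0.767 0.613 -2.873
endloop
endfacet
facet normal 0.580 -0.230 -0.782
outer loop
vertex 0.881 -0.016 -2.603
vertex 0.767 0.613 -2.873
vertex 1.304 0.512 -2.445
endloop
endfacet
facet normal 0.793 -0.577 -0.197
outer loop
vertex 0.881 -0.016 -2.603
vertex 1.304 0.512 -2.445
vertex 1.103 0.067 -1.951
endloop
endfacet
facet normal 0.062 -0.726 0.685
outer loop
vertex 0.442 -0.105 -2.073
vertex 1.103 0.067 -1.951
vertex 0.593 0.367 -1.587
endloop
endfacet
facet normal -0.830 -0.557 -0.026
outer loop
vertex 0.234 0.232 -2.643
vertex 0.442 -0.105 -2.073
vertex 0.056 0.468 -2.015
endloop
endfacet
facet normal -0.497 0.184 -0.848
outer loop
vertex 0.767 0.613 -2.873
vertex 0.234 0.232 -2.643
vertex 0.257 0.913 -2.509
endloop
endfacet
facet normal 0.602 0.471 -0.645
outer loop
vertex 1.304 0.512 -2.445
vertex 0.767 0.613 -2.873
vertex 0.918 1.085 -2.387
endloop
endfacet
facet normal 0.948 -0.092 0.303
outer loop
vertex 1.103 0.067 -1.951
vertex 1.304 0.512 -2.445
vertex 1.126 0.748 -1.817
endloop
endfacet
facet normal -0.731 -0.066 -0.680
outer loop
vertex 2.891 -2.31 -3.397
vertex 2.35 -2.008 -2.845
vertex 2.852 -1.677 -3.417
endloop
endfacet
facet normal 0.914 0.044 -0.404
outer loop
vertex 2.891 -2.31 -3.397
vertex 2.852 -1.677 -3.417
vertex 3.65 -1.892 -1.635
endloop
endfacet
facet normal -0.731 -0.065 -0.679
outer loop
vertex 2.852 -1.677 -3.417
vertex 2.35 -2.008 -2.845
vertex 2.519 -1.237 -3.101
endloop
endfacet
facet normal 0.691 0.686 -0.227
outer loop
vertex 2.852 -1.677 -3.417
vertex 2.519 -1.237 -3.101
vertex 3.65 -1.892 -1.635
endloop
endfacet
facet normal -0.730 -0.066 -0.680
outer loop
vertex 2.519 -1.237 -3.101
vertex 2.35 -2.008 -2.845
vertex 2.087 -1.25 -2.636
endloop
endfacet
facet normal 0.232 0.942 0.242
outer loop
vertex 2.519 -1.237 -3.101
vertex 2.087 -1.25 -2.636
vertex 3.65 -1.892 -1.635
endloop
endfacet
facet normal -0.730 -0.066 -0.680
outer loop
vertex 2.087 -1.25 -2.636
vertex 2.35 -2.008 -2.845
vertex 1.809 -1.706 -2.293
endloop
endfacet
facet normal -0.192 0.662 0.724
outer loop
vertex 2.087 -1.25 -2.636
vertex 1.809 -1.706 -2.293
vertex 3.65 -1.892 -1.635
endloop
endfacet
facet normal -0.731 -0.066 -0.680
outer loop
vertex 1.809 -1.706 -2.293
vertex 2.35 -2.008 -2.845
vertex 1.848 -2.34 -2.273
endloop
endfacet
facet normal -0.336 0.009 0.942
outer loop
vertex 1.809 -1.706 -2.293
vertex 1.848 -2.34 -2.273
vertex 3.65 -1.892 -1.635
endloop
endfacet
facet normal -0.731 -0.065 -0.679
outer loop
vertex 1.848 -2.34 -2.273
vertex 2.35 -2.008 -2.845
vertex 2.181 -2.78 -2.589
endloop
endfacet
facet normal -0.113 -0.635 0.765
outer loop
vertex 1.848 -2.34 -2.273
vertex 2.181 -2.78 -2.589
vertex 3.65 -1.892 -1.635
endloop
endfacet
facet normal -0.730 -0.066 -0.680
outer loop
vertex 2.181 -2.78 -2.589
vertex 2.35 -2.008 -2.845
vertex 2.613 -2.767 -3.054
endloop
endfacet
facet normal 0.346 -0.890 0.296
outer loop
vertex 2.181 -2.78 -2.589
vertex 2.613 -2.767 -3.054
vertex 3.65 -1.892 -1.635
endloop
endfacet
facet normal -0.730 -0.066 -0.680
outer loop
vertex 2.613 -2.767 -3.054
vertex 2.35 -2.008 -2.845
vertex 2.891 -2.31 -3.397
endloop
endfacet
facet normal 0.770 -0.609 -0.187
outer loop
vertex 2.613 -2.767 -3.054
vertex 2.891 -2.31 -3.397
vertex 3.65 -1.892 -1.635
endloop
endfacet

endsolid


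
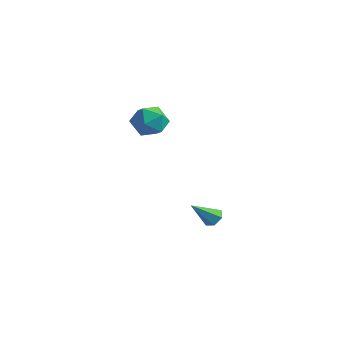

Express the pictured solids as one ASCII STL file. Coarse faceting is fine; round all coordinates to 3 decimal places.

solid 
facet normal -0.612 -0.504 0.609
outer loop
vertex -3.512 1.762 3.478
vertex -3.132 0.9 3.146
vertex -2.722 1.355 3.935
endloop
endfacet
facet normal -0.445 0.131 0.886
outer loop
vertex -3.512 1.762 3.478
vertex -2.722 1.355 3.935
vertex -2.753 2.34 3.774
endloop
endfacet
facet normal -0.648 0.634 0.422
outer loop
vertex -3.512 1.762 3.478
vertex -2.753 2.34 3.774
vertex -3.182 2.494 2.885
endloop
endfacet
facet normal -0.940 0.309 -0.142
outer loop
vertex -3.512 1.762 3.478
vertex -3.182 2.494 2.885
vertex -3.416 1.604 2.497
endloop
endfacet
facet normal -0.918 -0.395 -0.026
outer loop
vertex -3.512 1.762 3.478
vertex -3.416 1.604 2.497
vertex -3.132 0.9 3.146
endloop
endfacet
facet normal 0.266 0.164 0.950
outer loop
vertex -2.753 2.34 3.774
vertex -2.722 1.355 3.935
vertex -1.904 1.836 3.623
endloop
endfacet
facet normal -0.005 -0.865 0.501
outer loop
vertex -2.722 1.355 3.935
vertex -3.132 0.9 3.146
vertex -2.138 0.946 3.235
endloop
endfacet
facet normal -0.501 -0.687 -0.526
outer loop
vertex -3.132 0.9 3.146
vertex -3.416 1.604 2.497
vertex -2.567 1.1 2.346
endloop
endfacet
facet normal -0.537 0.452 -0.712
outer loop
vertex -3.416 1.604 2.497
vertex -3.182 2.494 2.885
vertex -2.598 2.085 2.185
endloop
endfacet
facet normal -0.063 0.978 0.200
outer loop
vertex -3.182 2.494 2.885
vertex -2.753 2.34 3.774
vertex -2.188 2.54 2.974
endloop
endfacet
facet normal 0.940 -0.309 0.142
outer loop
vertex -1.808 1.678 2.642
vertex -1.904 1.836 3.623
vertex -2.138 0.946 3.235
endloop
endfacet
facet normal 0.648 -0.634 -0.422
outer loop
vertex -1.808 1.678 2.642
vertex -2.138 0.946 3.235
vertex -2.567 1.1 2.346
endloop
endfacet
facet normal 0.445 -0.131 -0.886
outer loop
vertex -1.808 1.678 2.642
vertex -2.567 1.1 2.346
vertex -2.598 2.085 2.185
endloop
endfacet
facet normal 0.612 0.504 -0.609
outer loop
vertex -1.808 1.678 2.642
vertex -2.598 2.085 2.185
vertex -2.188 2.54 2.974
endloop
endfacet
facet normal 0.918 0.395 0.026
outer loop
vertex -1.808 1.678 2.642
vertex -2.188 2.54 2.974
vertex -1.904 1.836 3.623
endloop
endfacet
facet normal 0.537 -0.452 0.712
outer loop
vertex -2.138 0.946 3.235
vertex -1.904 1.836 3.623
vertex -2.722 1.355 3.935
endloop
endfacet
facet normal 0.063 -0.978 -0.200
outer loop
vertex -2.567 1.1 2.346
vertex -2.138 0.946 3.235
vertex -3.132 0.9 3.146
endloop
endfacet
facet normal -0.266 -0.164 -0.950
outer loop
vertex -2.598 2.085 2.185
vertex -2.567 1.1 2.346
vertex -3.416 1.604 2.497
endloop
endfacet
facet normal 0.005 0.865 -0.501
outer loop
vertex -2.188 2.54 2.974
vertex -2.598 2.085 2.185
vertex -3.182 2.494 2.885
endloop
endfacet
facet normal 0.501 0.687 0.526
outer loop
vertex -1.904 1.836 3.623
vertex -2.188 2.54 2.974
vertex -2.753 2.34 3.774
endloop
endfacet
facet normal 0.215 0.715 -0.665
outer loop
vertex -0.517 3.81 -3.611
vertex -0.919 4.153 -3.372
vertex -0.372 4.168 -3.179
endloop
endfacet
facet normal 0.837 -0.525 0.154
outer loop
vertex -0.517 3.81 -3.611
vertex -0.372 4.168 -3.179
vertex -1.261 3.007 -2.308
endloop
endfacet
facet normal 0.215 0.716 -0.664
outer loop
vertex -0.372 4.168 -3.179
vertex -0.919 4.153 -3.372
vertex -0.774 4.511 -2.939
endloop
endfacet
facet normal 0.593 0.141 0.793
outer loop
vertex -0.372 4.168 -3.179
vertex -0.774 4.511 -2.939
vertex -1.261 3.007 -2.308
endloop
endfacet
facet normal 0.213 0.717 -0.664
outer loop
vertex -0.774 4.511 -2.939
vertex -0.919 4.153 -3.372
vertex -1.321 4.495 -3.132
endloop
endfacet
facet normal -0.309 0.451 0.837
outer loop
vertex -0.774 4.511 -2.939
vertex -1.321 4.495 -3.132
vertex -1.261 3.007 -2.308
endloop
endfacet
facet normal 0.213 0.716 -0.665
outer loop
vertex -1.321 4.495 -3.132
vertex -0.919 4.153 -3.372
vertex -1.465 4.137 -3.564
endloop
endfacet
facet normal -0.965 0.095 0.243
outer loop
vertex -1.321 4.495 -3.132
vertex -1.465 4.137 -3.564
vertex -1.261 3.007 -2.308
endloop
endfacet
facet normal 0.213 0.716 -0.665
outer loop
vertex -1.465 4.137 -3.564
vertex -0.919 4.153 -3.372
vertex -1.063 3.795 -3.804
endloop
endfacet
facet normal -0.721 -0.570 -0.395
outer loop
vertex -1.465 4.137 -3.564
vertex -1.063 3.795 -3.804
vertex -1.261 3.007 -2.308
endloop
endfacet
facet normal 0.215 0.715 -0.665
outer loop
vertex -1.063 3.795 -3.804
vertex -0.919 4.153 -3.372
vertex -0.517 3.81 -3.611
endloop
endfacet
facet normal 0.180 -0.880 -0.440
outer loop
vertex -1.063 3.795 -3.804
vertex -0.517 3.81 -3.611
vertex -1.261 3.007 -2.308
endloop
endfacet

endsolid


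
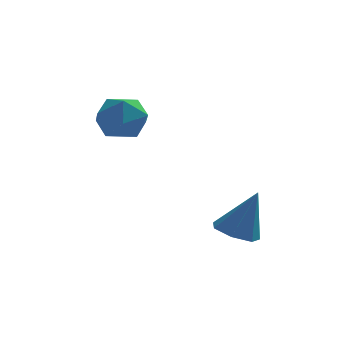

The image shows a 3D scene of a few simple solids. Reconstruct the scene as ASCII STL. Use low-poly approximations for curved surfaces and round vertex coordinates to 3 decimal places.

solid 
facet normal 0.032 0.232 0.972
outer loop
vertex -3.324 -0.183 1.945
vertex -2.616 -1.129 2.148
vertex -2.133 -0.066 1.878
endloop
endfacet
facet normal -0.048 0.819 0.572
outer loop
vertex -3.324 -0.183 1.945
vertex -2.133 -0.066 1.878
vertex -2.834 0.463 1.062
endloop
endfacet
facet normal -0.643 0.743 0.186
outer loop
vertex -3.324 -0.183 1.945
vertex -2.834 0.463 1.062
vertex -3.751 -0.273 0.829
endloop
endfacet
facet normal -0.931 0.109 0.348
outer loop
vertex -3.324 -0.183 1.945
vertex -3.751 -0.273 0.829
vertex -3.616 -1.256 1.5
endloop
endfacet
facet normal -0.514 -0.206 0.833
outer loop
vertex -3.324 -0.183 1.945
vertex -3.616 -1.256 1.5
vertex -2.616 -1.129 2.148
endloop
endfacet
facet normal 0.504 0.855 0.121
outer loop
vertex -2.834 0.463 1.062
vertex -2.133 -0.066 1.878
vertex -1.824 -0.084 0.72
endloop
endfacet
facet normal 0.633 -0.093 0.768
outer loop
vertex -2.133 -0.066 1.878
vertex -2.616 -1.129 2.148
vertex -1.689 -1.067 1.391
endloop
endfacet
facet normal -0.250 -0.802 0.543
outer loop
vertex -2.616 -1.129 2.148
vertex -3.616 -1.256 1.5
vertex -2.606 -1.803 1.158
endloop
endfacet
facet normal -0.925 -0.292 -0.242
outer loop
vertex -3.616 -1.256 1.5
vertex -3.751 -0.273 0.829
vertex -3.307 -1.274 0.342
endloop
endfacet
facet normal -0.460 0.732 -0.503
outer loop
vertex -3.751 -0.273 0.829
vertex -2.834 0.463 1.062
vertex -2.824 -0.211 0.072
endloop
endfacet
facet normal 0.931 -0.109 -0.348
outer loop
vertex -2.116 -1.157 0.275
vertex -1.824 -0.084 0.72
vertex -1.689 -1.067 1.391
endloop
endfacet
facet normal 0.643 -0.743 -0.186
outer loop
vertex -2.116 -1.157 0.275
vertex -1.689 -1.067 1.391
vertex -2.606 -1.803 1.158
endloop
endfacet
facet normal 0.048 -0.819 -0.572
outer loop
vertex -2.116 -1.157 0.275
vertex -2.606 -1.803 1.158
vertex -3.307 -1.274 0.342
endloop
endfacet
facet normal -0.032 -0.232 -0.972
outer loop
vertex -2.116 -1.157 0.275
vertex -3.307 -1.274 0.342
vertex -2.824 -0.211 0.072
endloop
endfacet
facet normal 0.514 0.206 -0.833
outer loop
vertex -2.116 -1.157 0.275
vertex -2.824 -0.211 0.072
vertex -1.824 -0.084 0.72
endloop
endfacet
facet normal 0.925 0.292 0.242
outer loop
vertex -1.689 -1.067 1.391
vertex -1.824 -0.084 0.72
vertex -2.133 -0.066 1.878
endloop
endfacet
facet normal 0.460 -0.732 0.503
outer loop
vertex -2.606 -1.803 1.158
vertex -1.689 -1.067 1.391
vertex -2.616 -1.129 2.148
endloop
endfacet
facet normal -0.504 -0.855 -0.121
outer loop
vertex -3.307 -1.274 0.342
vertex -2.606 -1.803 1.158
vertex -3.616 -1.256 1.5
endloop
endfacet
facet normal -0.633 0.093 -0.768
outer loop
vertex -2.824 -0.211 0.072
vertex -3.307 -1.274 0.342
vertex -3.751 -0.273 0.829
endloop
endfacet
facet normal 0.250 0.802 -0.543
outer loop
vertex -1.824 -0.084 0.72
vertex -2.824 -0.211 0.072
vertex -2.834 0.463 1.062
endloop
endfacet
facet normal -0.381 -0.072 -0.922
outer loop
vertex 2.215 -3.119 -3.899
vertex 1.69 -3.898 -3.621
vertex 1.44 -2.951 -3.592
endloop
endfacet
facet normal 0.289 0.932 0.219
outer loop
vertex 2.215 -3.119 -3.899
vertex 1.44 -2.951 -3.592
vertex 2.51 -3.742 -1.639
endloop
endfacet
facet normal -0.381 -0.072 -0.922
outer loop
vertex 1.44 -2.951 -3.592
vertex 1.69 -3.898 -3.621
vertex 0.854 -3.496 -3.307
endloop
endfacet
facet normal -0.425 0.734 0.530
outer loop
vertex 1.44 -2.951 -3.592
vertex 0.854 -3.496 -3.307
vertex 2.51 -3.742 -1.639
endloop
endfacet
facet normal -0.381 -0.073 -0.922
outer loop
vertex 0.854 -3.496 -3.307
vertex 1.69 -3.898 -3.621
vertex 0.897 -4.344 -3.258
endloop
endfacet
facet normal -0.709 0.005 0.705
outer loop
vertex 0.854 -3.496 -3.307
vertex 0.897 -4.344 -3.258
vertex 2.51 -3.742 -1.639
endloop
endfacet
facet normal -0.381 -0.073 -0.922
outer loop
vertex 0.897 -4.344 -3.258
vertex 1.69 -3.898 -3.621
vertex 1.538 -4.856 -3.482
endloop
endfacet
facet normal -0.351 -0.708 0.613
outer loop
vertex 0.897 -4.344 -3.258
vertex 1.538 -4.856 -3.482
vertex 2.51 -3.742 -1.639
endloop
endfacet
facet normal -0.381 -0.073 -0.922
outer loop
vertex 1.538 -4.856 -3.482
vertex 1.69 -3.898 -3.621
vertex 2.294 -4.647 -3.811
endloop
endfacet
facet normal 0.380 -0.867 0.323
outer loop
vertex 1.538 -4.856 -3.482
vertex 2.294 -4.647 -3.811
vertex 2.51 -3.742 -1.639
endloop
endfacet
facet normal -0.381 -0.073 -0.922
outer loop
vertex 2.294 -4.647 -3.811
vertex 1.69 -3.898 -3.621
vertex 2.595 -3.873 -3.997
endloop
endfacet
facet normal 0.935 -0.351 0.053
outer loop
vertex 2.294 -4.647 -3.811
vertex 2.595 -3.873 -3.997
vertex 2.51 -3.742 -1.639
endloop
endfacet
facet normal -0.381 -0.072 -0.922
outer loop
vertex 2.595 -3.873 -3.997
vertex 1.69 -3.898 -3.621
vertex 2.215 -3.119 -3.899
endloop
endfacet
facet normal 0.893 0.449 0.007
outer loop
vertex 2.595 -3.873 -3.997
vertex 2.215 -3.119 -3.899
vertex 2.51 -3.742 -1.639
endloop
endfacet

endsolid


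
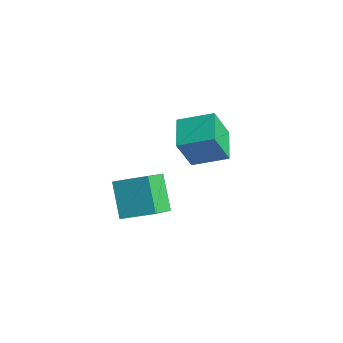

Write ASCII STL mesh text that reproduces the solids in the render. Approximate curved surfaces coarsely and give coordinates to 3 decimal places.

solid 
facet normal -0.613 -0.649 -0.450
outer loop
vertex 2.79 -2.475 3.291
vertex 1.446 -2.059 4.522
vertex 2.329 -1.45 2.441
endloop
endfacet
facet normal 0.719 -0.222 -0.658
outer loop
vertex 3.414 -0.301 3.238
vertex 2.79 -2.475 3.291
vertex 2.329 -1.45 2.441
endloop
endfacet
facet normal -0.613 -0.649 -0.450
outer loop
vertex 2.329 -1.45 2.441
vertex 1.446 -2.059 4.522
vertex 0.984 -1.034 3.672
endloop
endfacet
facet normal -0.327 0.727 -0.603
outer loop
vertex 0.984 -1.034 3.672
vertex 3.414 -0.301 3.238
vertex 2.329 -1.45 2.441
endloop
endfacet
facet normal 0.327 -0.727 0.603
outer loop
vertex 2.79 -2.475 3.291
vertex 2.531 -0.91 5.319
vertex 1.446 -2.059 4.522
endloop
endfacet
facet normal 0.719 -0.222 -0.659
outer loop
vertex 3.876 -1.326 4.088
vertex 2.79 -2.475 3.291
vertex 3.414 -0.301 3.238
endloop
endfacet
facet normal 0.327 -0.727 0.603
outer loop
vertex 3.876 -1.326 4.088
vertex 2.531 -0.91 5.319
vertex 2.79 -2.475 3.291
endloop
endfacet
facet normal -0.719 0.222 0.659
outer loop
vertex 1.446 -2.059 4.522
vertex 2.531 -0.91 5.319
vertex 0.984 -1.034 3.672
endloop
endfacet
facet normal -0.327 0.728 -0.603
outer loop
vertex 2.07 0.115 4.469
vertex 3.414 -0.301 3.238
vertex 0.984 -1.034 3.672
endloop
endfacet
facet normal -0.719 0.223 0.658
outer loop
vertex 0.984 -1.034 3.672
vertex 2.531 -0.91 5.319
vertex 2.07 0.115 4.469
endloop
endfacet
facet normal 0.613 0.649 0.450
outer loop
vertex 2.07 0.115 4.469
vertex 3.876 -1.326 4.088
vertex 3.414 -0.301 3.238
endloop
endfacet
facet normal 0.613 0.649 0.450
outer loop
vertex 2.531 -0.91 5.319
vertex 3.876 -1.326 4.088
vertex 2.07 0.115 4.469
endloop
endfacet
facet normal -0.537 -0.767 -0.351
outer loop
vertex 0.149 1.93 3.73
vertex -1.231 2.78 3.982
vertex 0.273 2.664 1.938
endloop
endfacet
facet normal 0.841 -0.519 -0.154
outer loop
vertex 1.251 4.06 2.578
vertex 0.149 1.93 3.73
vertex 0.273 2.664 1.938
endloop
endfacet
facet normal -0.537 -0.767 -0.352
outer loop
vertex 0.273 2.664 1.938
vertex -1.231 2.78 3.982
vertex -1.106 3.514 2.191
endloop
endfacet
facet normal 0.064 0.379 -0.923
outer loop
vertex -1.106 3.514 2.191
vertex 1.251 4.06 2.578
vertex 0.273 2.664 1.938
endloop
endfacet
facet normal -0.064 -0.378 0.923
outer loop
vertex 0.149 1.93 3.73
vertex -0.253 4.176 4.622
vertex -1.231 2.78 3.982
endloop
endfacet
facet normal 0.841 -0.518 -0.154
outer loop
vertex 1.126 3.326 4.369
vertex 0.149 1.93 3.73
vertex 1.251 4.06 2.578
endloop
endfacet
facet normal -0.064 -0.378 0.924
outer loop
vertex 1.126 3.326 4.369
vertex -0.253 4.176 4.622
vertex 0.149 1.93 3.73
endloop
endfacet
facet normal -0.841 0.519 0.154
outer loop
vertex -1.231 2.78 3.982
vertex -0.253 4.176 4.622
vertex -1.106 3.514 2.191
endloop
endfacet
facet normal 0.064 0.378 -0.924
outer loop
vertex -0.129 4.91 2.83
vertex 1.251 4.06 2.578
vertex -1.106 3.514 2.191
endloop
endfacet
facet normal -0.841 0.518 0.154
outer loop
vertex -1.106 3.514 2.191
vertex -0.253 4.176 4.622
vertex -0.129 4.91 2.83
endloop
endfacet
facet normal 0.537 0.767 0.352
outer loop
vertex -0.129 4.91 2.83
vertex 1.126 3.326 4.369
vertex 1.251 4.06 2.578
endloop
endfacet
facet normal 0.537 0.767 0.351
outer loop
vertex -0.253 4.176 4.622
vertex 1.126 3.326 4.369
vertex -0.129 4.91 2.83
endloop
endfacet

endsolid


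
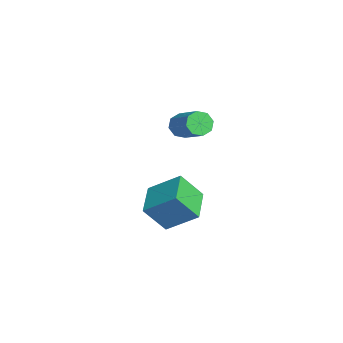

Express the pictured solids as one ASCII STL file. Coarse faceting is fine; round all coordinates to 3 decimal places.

solid 
facet normal -0.943 0.266 0.198
outer loop
vertex -4.812 1.343 -1.113
vertex -4.257 2.585 -0.143
vertex -4.801 2.264 -2.297
endloop
endfacet
facet normal -0.332 -0.743 -0.581
outer loop
vertex -3.283 1.835 -2.617
vertex -4.812 1.343 -1.113
vertex -4.801 2.264 -2.297
endloop
endfacet
facet normal -0.943 0.266 0.199
outer loop
vertex -4.801 2.264 -2.297
vertex -4.257 2.585 -0.143
vertex -4.247 3.505 -1.328
endloop
endfacet
facet normal 0.007 0.613 -0.790
outer loop
vertex -4.247 3.505 -1.328
vertex -3.283 1.835 -2.617
vertex -4.801 2.264 -2.297
endloop
endfacet
facet normal -0.007 -0.614 0.790
outer loop
vertex -4.812 1.343 -1.113
vertex -2.739 2.156 -0.463
vertex -4.257 2.585 -0.143
endloop
endfacet
facet normal -0.331 -0.744 -0.580
outer loop
vertex -3.293 0.915 -1.432
vertex -4.812 1.343 -1.113
vertex -3.283 1.835 -2.617
endloop
endfacet
facet normal -0.007 -0.613 0.790
outer loop
vertex -3.293 0.915 -1.432
vertex -2.739 2.156 -0.463
vertex -4.812 1.343 -1.113
endloop
endfacet
facet normal 0.332 0.744 0.580
outer loop
vertex -4.257 2.585 -0.143
vertex -2.739 2.156 -0.463
vertex -4.247 3.505 -1.328
endloop
endfacet
facet normal 0.007 0.614 -0.790
outer loop
vertex -2.728 3.077 -1.647
vertex -3.283 1.835 -2.617
vertex -4.247 3.505 -1.328
endloop
endfacet
facet normal 0.331 0.743 0.581
outer loop
vertex -4.247 3.505 -1.328
vertex -2.739 2.156 -0.463
vertex -2.728 3.077 -1.647
endloop
endfacet
facet normal 0.943 -0.266 -0.199
outer loop
vertex -2.728 3.077 -1.647
vertex -3.293 0.915 -1.432
vertex -3.283 1.835 -2.617
endloop
endfacet
facet normal 0.943 -0.266 -0.198
outer loop
vertex -2.739 2.156 -0.463
vertex -3.293 0.915 -1.432
vertex -2.728 3.077 -1.647
endloop
endfacet
facet normal -0.800 -0.317 -0.510
outer loop
vertex -4.068 2.734 2.179
vertex -4.374 2.664 2.702
vertex -4.3 3.12 2.303
endloop
endfacet
facet normal 0.338 0.466 -0.818
outer loop
vertex -4.068 2.734 2.179
vertex -4.3 3.12 2.303
vertex -2.82 3.227 2.975
endloop
endfacet
facet normal 0.337 0.468 -0.817
outer loop
vertex -2.82 3.227 2.975
vertex -4.3 3.12 2.303
vertex -3.052 3.612 3.1
endloop
endfacet
facet normal 0.800 0.316 0.511
outer loop
vertex -2.82 3.227 2.975
vertex -3.052 3.612 3.1
vertex -3.126 3.156 3.498
endloop
endfacet
facet normal -0.800 -0.317 -0.510
outer loop
vertex -4.3 3.12 2.303
vertex -4.374 2.664 2.702
vertex -4.575 3.238 2.661
endloop
endfacet
facet normal -0.113 0.915 -0.388
outer loop
vertex -4.3 3.12 2.303
vertex -4.575 3.238 2.661
vertex -3.052 3.612 3.1
endloop
endfacet
facet normal -0.112 0.914 -0.390
outer loop
vertex -3.052 3.612 3.1
vertex -4.575 3.238 2.661
vertex -3.327 3.731 3.458
endloop
endfacet
facet normal 0.800 0.315 0.510
outer loop
vertex -3.052 3.612 3.1
vertex -3.327 3.731 3.458
vertex -3.126 3.156 3.498
endloop
endfacet
facet normal -0.800 -0.317 -0.510
outer loop
vertex -4.575 3.238 2.661
vertex -4.374 2.664 2.702
vertex -4.732 3.02 3.043
endloop
endfacet
facet normal -0.497 0.826 0.267
outer loop
vertex -4.575 3.238 2.661
vertex -4.732 3.02 3.043
vertex -3.327 3.731 3.458
endloop
endfacet
facet normal -0.497 0.826 0.267
outer loop
vertex -3.327 3.731 3.458
vertex -4.732 3.02 3.043
vertex -3.485 3.513 3.839
endloop
endfacet
facet normal 0.799 0.315 0.512
outer loop
vertex -3.327 3.731 3.458
vertex -3.485 3.513 3.839
vertex -3.126 3.156 3.498
endloop
endfacet
facet normal -0.800 -0.315 -0.511
outer loop
vertex -4.732 3.02 3.043
vertex -4.374 2.664 2.702
vertex -4.68 2.593 3.225
endloop
endfacet
facet normal -0.590 0.255 0.766
outer loop
vertex -4.732 3.02 3.043
vertex -4.68 2.593 3.225
vertex -3.485 3.513 3.839
endloop
endfacet
facet normal -0.589 0.254 0.767
outer loop
vertex -3.485 3.513 3.839
vertex -4.68 2.593 3.225
vertex -3.432 3.086 4.021
endloop
endfacet
facet normal 0.800 0.317 0.510
outer loop
vertex -3.485 3.513 3.839
vertex -3.432 3.086 4.021
vertex -3.126 3.156 3.498
endloop
endfacet
facet normal -0.800 -0.316 -0.511
outer loop
vertex -4.68 2.593 3.225
vertex -4.374 2.664 2.702
vertex -4.448 2.208 3.1
endloop
endfacet
facet normal -0.336 -0.468 0.817
outer loop
vertex -4.68 2.593 3.225
vertex -4.448 2.208 3.1
vertex -3.432 3.086 4.021
endloop
endfacet
facet normal -0.338 -0.466 0.818
outer loop
vertex -3.432 3.086 4.021
vertex -4.448 2.208 3.1
vertex -3.2 2.7 3.897
endloop
endfacet
facet normal 0.800 0.317 0.510
outer loop
vertex -3.432 3.086 4.021
vertex -3.2 2.7 3.897
vertex -3.126 3.156 3.498
endloop
endfacet
facet normal -0.800 -0.315 -0.510
outer loop
vertex -4.448 2.208 3.1
vertex -4.374 2.664 2.702
vertex -4.173 2.089 2.742
endloop
endfacet
facet normal 0.112 -0.914 0.390
outer loop
vertex -4.448 2.208 3.1
vertex -4.173 2.089 2.742
vertex -3.2 2.7 3.897
endloop
endfacet
facet normal 0.113 -0.915 0.388
outer loop
vertex -3.2 2.7 3.897
vertex -4.173 2.089 2.742
vertex -2.925 2.582 3.539
endloop
endfacet
facet normal 0.800 0.317 0.510
outer loop
vertex -3.2 2.7 3.897
vertex -2.925 2.582 3.539
vertex -3.126 3.156 3.498
endloop
endfacet
facet normal -0.799 -0.315 -0.512
outer loop
vertex -4.173 2.089 2.742
vertex -4.374 2.664 2.702
vertex -4.015 2.307 2.361
endloop
endfacet
facet normal 0.497 -0.826 -0.267
outer loop
vertex -4.173 2.089 2.742
vertex -4.015 2.307 2.361
vertex -2.925 2.582 3.539
endloop
endfacet
facet normal 0.497 -0.826 -0.267
outer loop
vertex -2.925 2.582 3.539
vertex -4.015 2.307 2.361
vertex -2.768 2.8 3.157
endloop
endfacet
facet normal 0.800 0.317 0.510
outer loop
vertex -2.925 2.582 3.539
vertex -2.768 2.8 3.157
vertex -3.126 3.156 3.498
endloop
endfacet
facet normal -0.800 -0.317 -0.510
outer loop
vertex -4.015 2.307 2.361
vertex -4.374 2.664 2.702
vertex -4.068 2.734 2.179
endloop
endfacet
facet normal 0.590 -0.254 -0.767
outer loop
vertex -4.015 2.307 2.361
vertex -4.068 2.734 2.179
vertex -2.768 2.8 3.157
endloop
endfacet
facet normal 0.590 -0.255 -0.766
outer loop
vertex -2.768 2.8 3.157
vertex -4.068 2.734 2.179
vertex -2.82 3.227 2.975
endloop
endfacet
facet normal 0.800 0.315 0.511
outer loop
vertex -2.768 2.8 3.157
vertex -2.82 3.227 2.975
vertex -3.126 3.156 3.498
endloop
endfacet

endsolid


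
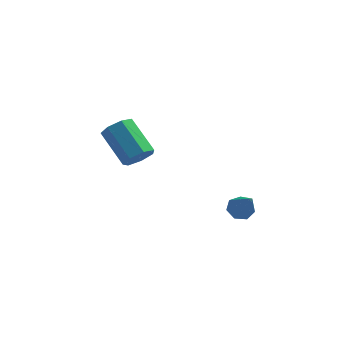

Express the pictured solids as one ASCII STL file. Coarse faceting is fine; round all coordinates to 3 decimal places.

solid 
facet normal 0.581 -0.545 -0.605
outer loop
vertex -2.295 -0.051 3.682
vertex -2.596 0.374 3.01
vertex -1.921 0.557 3.494
endloop
endfacet
facet normal 0.637 -0.159 0.754
outer loop
vertex -2.295 -0.051 3.682
vertex -1.921 0.557 3.494
vertex -3.543 1.122 4.982
endloop
endfacet
facet normal 0.637 -0.157 0.754
outer loop
vertex -3.543 1.122 4.982
vertex -1.921 0.557 3.494
vertex -3.17 1.729 4.793
endloop
endfacet
facet normal -0.581 0.545 0.604
outer loop
vertex -3.543 1.122 4.982
vertex -3.17 1.729 4.793
vertex -3.844 1.546 4.31
endloop
endfacet
facet normal 0.581 -0.546 -0.604
outer loop
vertex -1.921 0.557 3.494
vertex -2.596 0.374 3.01
vertex -2.055 1.026 2.941
endloop
endfacet
facet normal 0.793 0.546 0.270
outer loop
vertex -1.921 0.557 3.494
vertex -2.055 1.026 2.941
vertex -3.17 1.729 4.793
endloop
endfacet
facet normal 0.794 0.545 0.271
outer loop
vertex -3.17 1.729 4.793
vertex -2.055 1.026 2.941
vertex -3.304 2.199 4.241
endloop
endfacet
facet normal -0.581 0.545 0.605
outer loop
vertex -3.17 1.729 4.793
vertex -3.304 2.199 4.241
vertex -3.844 1.546 4.31
endloop
endfacet
facet normal 0.580 -0.545 -0.605
outer loop
vertex -2.055 1.026 2.941
vertex -2.596 0.374 3.01
vertex -2.597 1.005 2.44
endloop
endfacet
facet normal 0.353 0.838 -0.417
outer loop
vertex -2.055 1.026 2.941
vertex -2.597 1.005 2.44
vertex -3.304 2.199 4.241
endloop
endfacet
facet normal 0.352 0.838 -0.417
outer loop
vertex -3.304 2.199 4.241
vertex -2.597 1.005 2.44
vertex -3.845 2.177 3.74
endloop
endfacet
facet normal -0.582 0.545 0.604
outer loop
vertex -3.304 2.199 4.241
vertex -3.845 2.177 3.74
vertex -3.844 1.546 4.31
endloop
endfacet
facet normal 0.581 -0.545 -0.604
outer loop
vertex -2.597 1.005 2.44
vertex -2.596 0.374 3.01
vertex -3.137 0.508 2.369
endloop
endfacet
facet normal -0.355 0.499 -0.791
outer loop
vertex -2.597 1.005 2.44
vertex -3.137 0.508 2.369
vertex -3.845 2.177 3.74
endloop
endfacet
facet normal -0.354 0.500 -0.791
outer loop
vertex -3.845 2.177 3.74
vertex -3.137 0.508 2.369
vertex -4.386 1.68 3.668
endloop
endfacet
facet normal -0.581 0.545 0.604
outer loop
vertex -3.845 2.177 3.74
vertex -4.386 1.68 3.668
vertex -3.844 1.546 4.31
endloop
endfacet
facet normal 0.581 -0.545 -0.604
outer loop
vertex -3.137 0.508 2.369
vertex -2.596 0.374 3.01
vertex -3.27 -0.09 2.78
endloop
endfacet
facet normal -0.794 -0.215 -0.569
outer loop
vertex -3.137 0.508 2.369
vertex -3.27 -0.09 2.78
vertex -4.386 1.68 3.668
endloop
endfacet
facet normal -0.794 -0.215 -0.568
outer loop
vertex -4.386 1.68 3.668
vertex -3.27 -0.09 2.78
vertex -4.519 1.083 4.08
endloop
endfacet
facet normal -0.580 0.546 0.604
outer loop
vertex -4.386 1.68 3.668
vertex -4.519 1.083 4.08
vertex -3.844 1.546 4.31
endloop
endfacet
facet normal 0.581 -0.545 -0.604
outer loop
vertex -3.27 -0.09 2.78
vertex -2.596 0.374 3.01
vertex -2.895 -0.338 3.365
endloop
endfacet
facet normal -0.636 -0.768 0.082
outer loop
vertex -3.27 -0.09 2.78
vertex -2.895 -0.338 3.365
vertex -4.519 1.083 4.08
endloop
endfacet
facet normal -0.636 -0.768 0.081
outer loop
vertex -4.519 1.083 4.08
vertex -2.895 -0.338 3.365
vertex -4.144 0.834 4.664
endloop
endfacet
facet normal -0.580 0.545 0.605
outer loop
vertex -4.519 1.083 4.08
vertex -4.144 0.834 4.664
vertex -3.844 1.546 4.31
endloop
endfacet
facet normal 0.580 -0.545 -0.605
outer loop
vertex -2.895 -0.338 3.365
vertex -2.596 0.374 3.01
vertex -2.295 -0.051 3.682
endloop
endfacet
facet normal 0.001 -0.742 0.670
outer loop
vertex -2.895 -0.338 3.365
vertex -2.295 -0.051 3.682
vertex -4.144 0.834 4.664
endloop
endfacet
facet normal 0.001 -0.742 0.670
outer loop
vertex -4.144 0.834 4.664
vertex -2.295 -0.051 3.682
vertex -3.543 1.122 4.982
endloop
endfacet
facet normal -0.581 0.545 0.604
outer loop
vertex -4.144 0.834 4.664
vertex -3.543 1.122 4.982
vertex -3.844 1.546 4.31
endloop
endfacet
facet normal -0.330 0.583 -0.743
outer loop
vertex 3.084 -2.225 1.613
vertex 2.455 -2.303 1.831
vertex 2.901 -1.833 2.002
endloop
endfacet
facet normal 0.948 0.257 0.187
outer loop
vertex 3.084 -2.225 1.613
vertex 2.901 -1.833 2.002
vertex 3.085 -3.417 3.249
endloop
endfacet
facet normal -0.330 0.583 -0.742
outer loop
vertex 2.901 -1.833 2.002
vertex 2.455 -2.303 1.831
vertex 2.383 -1.795 2.262
endloop
endfacet
facet normal 0.395 0.596 0.699
outer loop
vertex 2.901 -1.833 2.002
vertex 2.383 -1.795 2.262
vertex 3.085 -3.417 3.249
endloop
endfacet
facet normal -0.330 0.583 -0.742
outer loop
vertex 2.383 -1.795 2.262
vertex 2.455 -2.303 1.831
vertex 1.919 -2.139 2.198
endloop
endfacet
facet normal -0.381 0.355 0.854
outer loop
vertex 2.383 -1.795 2.262
vertex 1.919 -2.139 2.198
vertex 3.085 -3.417 3.249
endloop
endfacet
facet normal -0.330 0.583 -0.743
outer loop
vertex 1.919 -2.139 2.198
vertex 2.455 -2.303 1.831
vertex 1.858 -2.607 1.858
endloop
endfacet
facet normal -0.795 -0.285 0.535
outer loop
vertex 1.919 -2.139 2.198
vertex 1.858 -2.607 1.858
vertex 3.085 -3.417 3.249
endloop
endfacet
facet normal -0.331 0.584 -0.741
outer loop
vertex 1.858 -2.607 1.858
vertex 2.455 -2.303 1.831
vertex 2.247 -2.845 1.497
endloop
endfacet
facet normal -0.535 -0.845 -0.020
outer loop
vertex 1.858 -2.607 1.858
vertex 2.247 -2.845 1.497
vertex 3.085 -3.417 3.249
endloop
endfacet
facet normal -0.329 0.584 -0.742
outer loop
vertex 2.247 -2.845 1.497
vertex 2.455 -2.303 1.831
vertex 2.792 -2.676 1.388
endloop
endfacet
facet normal 0.201 -0.899 -0.390
outer loop
vertex 2.247 -2.845 1.497
vertex 2.792 -2.676 1.388
vertex 3.085 -3.417 3.249
endloop
endfacet
facet normal -0.330 0.584 -0.742
outer loop
vertex 2.792 -2.676 1.388
vertex 2.455 -2.303 1.831
vertex 3.084 -2.225 1.613
endloop
endfacet
facet normal 0.862 -0.409 -0.299
outer loop
vertex 2.792 -2.676 1.388
vertex 3.084 -2.225 1.613
vertex 3.085 -3.417 3.249
endloop
endfacet

endsolid


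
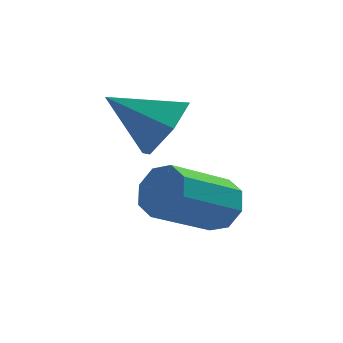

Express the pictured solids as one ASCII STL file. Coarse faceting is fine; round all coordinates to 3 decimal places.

solid 
facet normal 0.786 -0.306 -0.538
outer loop
vertex 0.075 0.995 2.024
vertex -0.294 0.462 1.788
vertex -0.295 1.061 1.446
endloop
endfacet
facet normal -0.085 0.982 0.167
outer loop
vertex 0.075 0.995 2.024
vertex -0.295 1.061 1.446
vertex -1.206 0.818 2.412
endloop
endfacet
facet normal 0.786 -0.306 -0.538
outer loop
vertex -0.295 1.061 1.446
vertex -0.294 0.462 1.788
vertex -0.664 0.528 1.21
endloop
endfacet
facet normal -0.636 0.635 -0.440
outer loop
vertex -0.295 1.061 1.446
vertex -0.664 0.528 1.21
vertex -1.206 0.818 2.412
endloop
endfacet
facet normal 0.786 -0.306 -0.538
outer loop
vertex -0.664 0.528 1.21
vertex -0.294 0.462 1.788
vertex -0.663 -0.071 1.552
endloop
endfacet
facet normal -0.910 -0.207 -0.360
outer loop
vertex -0.664 0.528 1.21
vertex -0.663 -0.071 1.552
vertex -1.206 0.818 2.412
endloop
endfacet
facet normal 0.786 -0.306 -0.537
outer loop
vertex -0.663 -0.071 1.552
vertex -0.294 0.462 1.788
vertex -0.293 -0.137 2.131
endloop
endfacet
facet normal -0.634 -0.702 0.325
outer loop
vertex -0.663 -0.071 1.552
vertex -0.293 -0.137 2.131
vertex -1.206 0.818 2.412
endloop
endfacet
facet normal 0.786 -0.306 -0.537
outer loop
vertex -0.293 -0.137 2.131
vertex -0.294 0.462 1.788
vertex 0.076 0.396 2.367
endloop
endfacet
facet normal -0.084 -0.354 0.931
outer loop
vertex -0.293 -0.137 2.131
vertex 0.076 0.396 2.367
vertex -1.206 0.818 2.412
endloop
endfacet
facet normal 0.786 -0.306 -0.537
outer loop
vertex 0.076 0.396 2.367
vertex -0.294 0.462 1.788
vertex 0.075 0.995 2.024
endloop
endfacet
facet normal 0.191 0.488 0.852
outer loop
vertex 0.076 0.396 2.367
vertex 0.075 0.995 2.024
vertex -1.206 0.818 2.412
endloop
endfacet
facet normal 0.767 0.313 -0.561
outer loop
vertex 0.52 -0.454 1.046
vertex 0.316 -0.684 0.639
vertex 0.279 -0.22 0.847
endloop
endfacet
facet normal 0.177 0.737 0.652
outer loop
vertex 0.52 -0.454 1.046
vertex 0.279 -0.22 0.847
vertex -0.491 -0.866 1.787
endloop
endfacet
facet normal 0.179 0.736 0.653
outer loop
vertex -0.491 -0.866 1.787
vertex 0.279 -0.22 0.847
vertex -0.732 -0.632 1.589
endloop
endfacet
facet normal -0.765 -0.312 0.563
outer loop
vertex -0.491 -0.866 1.787
vertex -0.732 -0.632 1.589
vertex -0.696 -1.096 1.381
endloop
endfacet
facet normal 0.766 0.313 -0.561
outer loop
vertex 0.279 -0.22 0.847
vertex 0.316 -0.684 0.639
vertex 0.06 -0.258 0.527
endloop
endfacet
facet normal -0.311 0.945 0.101
outer loop
vertex 0.279 -0.22 0.847
vertex 0.06 -0.258 0.527
vertex -0.732 -0.632 1.589
endloop
endfacet
facet normal -0.309 0.946 0.103
outer loop
vertex -0.732 -0.632 1.589
vertex 0.06 -0.258 0.527
vertex -0.952 -0.669 1.268
endloop
endfacet
facet normal -0.767 -0.311 0.561
outer loop
vertex -0.732 -0.632 1.589
vertex -0.952 -0.669 1.268
vertex -0.696 -1.096 1.381
endloop
endfacet
facet normal 0.766 0.312 -0.562
outer loop
vertex 0.06 -0.258 0.527
vertex 0.316 -0.684 0.639
vertex -0.01 -0.545 0.272
endloop
endfacet
facet normal -0.616 0.602 -0.508
outer loop
vertex 0.06 -0.258 0.527
vertex -0.01 -0.545 0.272
vertex -0.952 -0.669 1.268
endloop
endfacet
facet normal -0.618 0.598 -0.510
outer loop
vertex -0.952 -0.669 1.268
vertex -0.01 -0.545 0.272
vertex -1.021 -0.957 1.014
endloop
endfacet
facet normal -0.767 -0.311 0.561
outer loop
vertex -0.952 -0.669 1.268
vertex -1.021 -0.957 1.014
vertex -0.696 -1.096 1.381
endloop
endfacet
facet normal 0.766 0.311 -0.563
outer loop
vertex -0.01 -0.545 0.272
vertex 0.316 -0.684 0.639
vertex 0.111 -0.914 0.233
endloop
endfacet
facet normal -0.563 -0.098 -0.821
outer loop
vertex -0.01 -0.545 0.272
vertex 0.111 -0.914 0.233
vertex -1.021 -0.957 1.014
endloop
endfacet
facet normal -0.563 -0.096 -0.821
outer loop
vertex -1.021 -0.957 1.014
vertex 0.111 -0.914 0.233
vertex -0.9 -1.326 0.974
endloop
endfacet
facet normal -0.767 -0.312 0.561
outer loop
vertex -1.021 -0.957 1.014
vertex -0.9 -1.326 0.974
vertex -0.696 -1.096 1.381
endloop
endfacet
facet normal 0.765 0.312 -0.563
outer loop
vertex 0.111 -0.914 0.233
vertex 0.316 -0.684 0.639
vertex 0.352 -1.148 0.431
endloop
endfacet
facet normal -0.178 -0.736 -0.653
outer loop
vertex 0.111 -0.914 0.233
vertex 0.352 -1.148 0.431
vertex -0.9 -1.326 0.974
endloop
endfacet
facet normal -0.178 -0.737 -0.652
outer loop
vertex -0.9 -1.326 0.974
vertex 0.352 -1.148 0.431
vertex -0.659 -1.56 1.173
endloop
endfacet
facet normal -0.767 -0.313 0.561
outer loop
vertex -0.9 -1.326 0.974
vertex -0.659 -1.56 1.173
vertex -0.696 -1.096 1.381
endloop
endfacet
facet normal 0.767 0.311 -0.561
outer loop
vertex 0.352 -1.148 0.431
vertex 0.316 -0.684 0.639
vertex 0.572 -1.111 0.752
endloop
endfacet
facet normal 0.310 -0.945 -0.103
outer loop
vertex 0.352 -1.148 0.431
vertex 0.572 -1.111 0.752
vertex -0.659 -1.56 1.173
endloop
endfacet
facet normal 0.310 -0.945 -0.100
outer loop
vertex -0.659 -1.56 1.173
vertex 0.572 -1.111 0.752
vertex -0.44 -1.522 1.493
endloop
endfacet
facet normal -0.766 -0.313 0.561
outer loop
vertex -0.659 -1.56 1.173
vertex -0.44 -1.522 1.493
vertex -0.696 -1.096 1.381
endloop
endfacet
facet normal 0.767 0.311 -0.561
outer loop
vertex 0.572 -1.111 0.752
vertex 0.316 -0.684 0.639
vertex 0.641 -0.823 1.006
endloop
endfacet
facet normal 0.617 -0.598 0.511
outer loop
vertex 0.572 -1.111 0.752
vertex 0.641 -0.823 1.006
vertex -0.44 -1.522 1.493
endloop
endfacet
facet normal 0.617 -0.601 0.507
outer loop
vertex -0.44 -1.522 1.493
vertex 0.641 -0.823 1.006
vertex -0.37 -1.235 1.748
endloop
endfacet
facet normal -0.766 -0.312 0.562
outer loop
vertex -0.44 -1.522 1.493
vertex -0.37 -1.235 1.748
vertex -0.696 -1.096 1.381
endloop
endfacet
facet normal 0.767 0.312 -0.561
outer loop
vertex 0.641 -0.823 1.006
vertex 0.316 -0.684 0.639
vertex 0.52 -0.454 1.046
endloop
endfacet
facet normal 0.563 0.096 0.821
outer loop
vertex 0.641 -0.823 1.006
vertex 0.52 -0.454 1.046
vertex -0.37 -1.235 1.748
endloop
endfacet
facet normal 0.562 0.098 0.821
outer loop
vertex -0.37 -1.235 1.748
vertex 0.52 -0.454 1.046
vertex -0.491 -0.866 1.787
endloop
endfacet
facet normal -0.766 -0.311 0.563
outer loop
vertex -0.37 -1.235 1.748
vertex -0.491 -0.866 1.787
vertex -0.696 -1.096 1.381
endloop
endfacet

endsolid


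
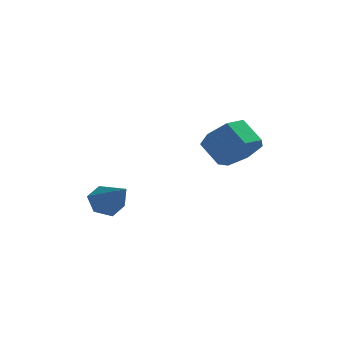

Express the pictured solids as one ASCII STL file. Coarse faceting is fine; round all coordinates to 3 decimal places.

solid 
facet normal -0.571 0.547 -0.612
outer loop
vertex -0.569 1.431 0.147
vertex -1.242 1.1 0.479
vertex -0.924 1.786 0.796
endloop
endfacet
facet normal 0.854 0.479 0.205
outer loop
vertex -0.569 1.431 0.147
vertex -0.924 1.786 0.796
vertex -0.158 0.06 1.641
endloop
endfacet
facet normal -0.570 0.547 -0.612
outer loop
vertex -0.924 1.786 0.796
vertex -1.242 1.1 0.479
vertex -1.597 1.455 1.127
endloop
endfacet
facet normal 0.175 0.495 0.851
outer loop
vertex -0.924 1.786 0.796
vertex -1.597 1.455 1.127
vertex -0.158 0.06 1.641
endloop
endfacet
facet normal -0.570 0.547 -0.612
outer loop
vertex -1.597 1.455 1.127
vertex -1.242 1.1 0.479
vertex -1.915 0.769 0.81
endloop
endfacet
facet normal -0.478 -0.176 0.861
outer loop
vertex -1.597 1.455 1.127
vertex -1.915 0.769 0.81
vertex -0.158 0.06 1.641
endloop
endfacet
facet normal -0.570 0.547 -0.612
outer loop
vertex -1.915 0.769 0.81
vertex -1.242 1.1 0.479
vertex -1.56 0.414 0.162
endloop
endfacet
facet normal -0.454 -0.862 0.224
outer loop
vertex -1.915 0.769 0.81
vertex -1.56 0.414 0.162
vertex -0.158 0.06 1.641
endloop
endfacet
facet normal -0.571 0.547 -0.612
outer loop
vertex -1.56 0.414 0.162
vertex -1.242 1.1 0.479
vertex -0.887 0.745 -0.17
endloop
endfacet
facet normal 0.224 -0.878 -0.422
outer loop
vertex -1.56 0.414 0.162
vertex -0.887 0.745 -0.17
vertex -0.158 0.06 1.641
endloop
endfacet
facet normal -0.571 0.547 -0.612
outer loop
vertex -0.887 0.745 -0.17
vertex -1.242 1.1 0.479
vertex -0.569 1.431 0.147
endloop
endfacet
facet normal 0.878 -0.207 -0.432
outer loop
vertex -0.887 0.745 -0.17
vertex -0.569 1.431 0.147
vertex -0.158 0.06 1.641
endloop
endfacet
facet normal 0.638 -0.455 -0.620
outer loop
vertex 4.667 2.562 3.727
vertex 3.885 2.474 2.987
vertex 4.593 3.277 3.126
endloop
endfacet
facet normal 0.765 0.459 0.452
outer loop
vertex 4.667 2.562 3.727
vertex 4.593 3.277 3.126
vertex 3.836 3.155 4.533
endloop
endfacet
facet normal 0.765 0.458 0.452
outer loop
vertex 3.836 3.155 4.533
vertex 4.593 3.277 3.126
vertex 3.763 3.87 3.931
endloop
endfacet
facet normal -0.639 0.456 0.619
outer loop
vertex 3.836 3.155 4.533
vertex 3.763 3.87 3.931
vertex 3.055 3.066 3.793
endloop
endfacet
facet normal 0.639 -0.456 -0.619
outer loop
vertex 4.593 3.277 3.126
vertex 3.885 2.474 2.987
vertex 3.987 3.387 2.42
endloop
endfacet
facet normal 0.417 0.882 -0.220
outer loop
vertex 4.593 3.277 3.126
vertex 3.987 3.387 2.42
vertex 3.763 3.87 3.931
endloop
endfacet
facet normal 0.417 0.882 -0.220
outer loop
vertex 3.763 3.87 3.931
vertex 3.987 3.387 2.42
vertex 3.157 3.98 3.225
endloop
endfacet
facet normal -0.639 0.456 0.619
outer loop
vertex 3.763 3.87 3.931
vertex 3.157 3.98 3.225
vertex 3.055 3.066 3.793
endloop
endfacet
facet normal 0.639 -0.456 -0.619
outer loop
vertex 3.987 3.387 2.42
vertex 3.885 2.474 2.987
vertex 3.304 2.809 2.141
endloop
endfacet
facet normal -0.246 0.642 -0.726
outer loop
vertex 3.987 3.387 2.42
vertex 3.304 2.809 2.141
vertex 3.157 3.98 3.225
endloop
endfacet
facet normal -0.247 0.641 -0.726
outer loop
vertex 3.157 3.98 3.225
vertex 3.304 2.809 2.141
vertex 2.473 3.402 2.947
endloop
endfacet
facet normal -0.638 0.457 0.620
outer loop
vertex 3.157 3.98 3.225
vertex 2.473 3.402 2.947
vertex 3.055 3.066 3.793
endloop
endfacet
facet normal 0.639 -0.457 -0.619
outer loop
vertex 3.304 2.809 2.141
vertex 3.885 2.474 2.987
vertex 3.058 1.978 2.5
endloop
endfacet
facet normal -0.723 -0.082 -0.686
outer loop
vertex 3.304 2.809 2.141
vertex 3.058 1.978 2.5
vertex 2.473 3.402 2.947
endloop
endfacet
facet normal -0.723 -0.082 -0.685
outer loop
vertex 2.473 3.402 2.947
vertex 3.058 1.978 2.5
vertex 2.228 2.571 3.305
endloop
endfacet
facet normal -0.639 0.455 0.620
outer loop
vertex 2.473 3.402 2.947
vertex 2.228 2.571 3.305
vertex 3.055 3.066 3.793
endloop
endfacet
facet normal 0.639 -0.456 -0.620
outer loop
vertex 3.058 1.978 2.5
vertex 3.885 2.474 2.987
vertex 3.436 1.521 3.225
endloop
endfacet
facet normal -0.655 -0.744 -0.127
outer loop
vertex 3.058 1.978 2.5
vertex 3.436 1.521 3.225
vertex 2.228 2.571 3.305
endloop
endfacet
facet normal -0.655 -0.744 -0.128
outer loop
vertex 2.228 2.571 3.305
vertex 3.436 1.521 3.225
vertex 2.605 2.114 4.031
endloop
endfacet
facet normal -0.639 0.457 0.619
outer loop
vertex 2.228 2.571 3.305
vertex 2.605 2.114 4.031
vertex 3.055 3.066 3.793
endloop
endfacet
facet normal 0.639 -0.456 -0.619
outer loop
vertex 3.436 1.521 3.225
vertex 3.885 2.474 2.987
vertex 4.151 1.781 3.772
endloop
endfacet
facet normal -0.094 -0.846 0.525
outer loop
vertex 3.436 1.521 3.225
vertex 4.151 1.781 3.772
vertex 2.605 2.114 4.031
endloop
endfacet
facet normal -0.094 -0.845 0.526
outer loop
vertex 2.605 2.114 4.031
vertex 4.151 1.781 3.772
vertex 3.321 2.374 4.577
endloop
endfacet
facet normal -0.638 0.457 0.620
outer loop
vertex 2.605 2.114 4.031
vertex 3.321 2.374 4.577
vertex 3.055 3.066 3.793
endloop
endfacet
facet normal 0.638 -0.457 -0.620
outer loop
vertex 4.151 1.781 3.772
vertex 3.885 2.474 2.987
vertex 4.667 2.562 3.727
endloop
endfacet
facet normal 0.538 -0.310 0.784
outer loop
vertex 4.151 1.781 3.772
vertex 4.667 2.562 3.727
vertex 3.321 2.374 4.577
endloop
endfacet
facet normal 0.538 -0.311 0.783
outer loop
vertex 3.321 2.374 4.577
vertex 4.667 2.562 3.727
vertex 3.836 3.155 4.533
endloop
endfacet
facet normal -0.639 0.456 0.619
outer loop
vertex 3.321 2.374 4.577
vertex 3.836 3.155 4.533
vertex 3.055 3.066 3.793
endloop
endfacet

endsolid
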